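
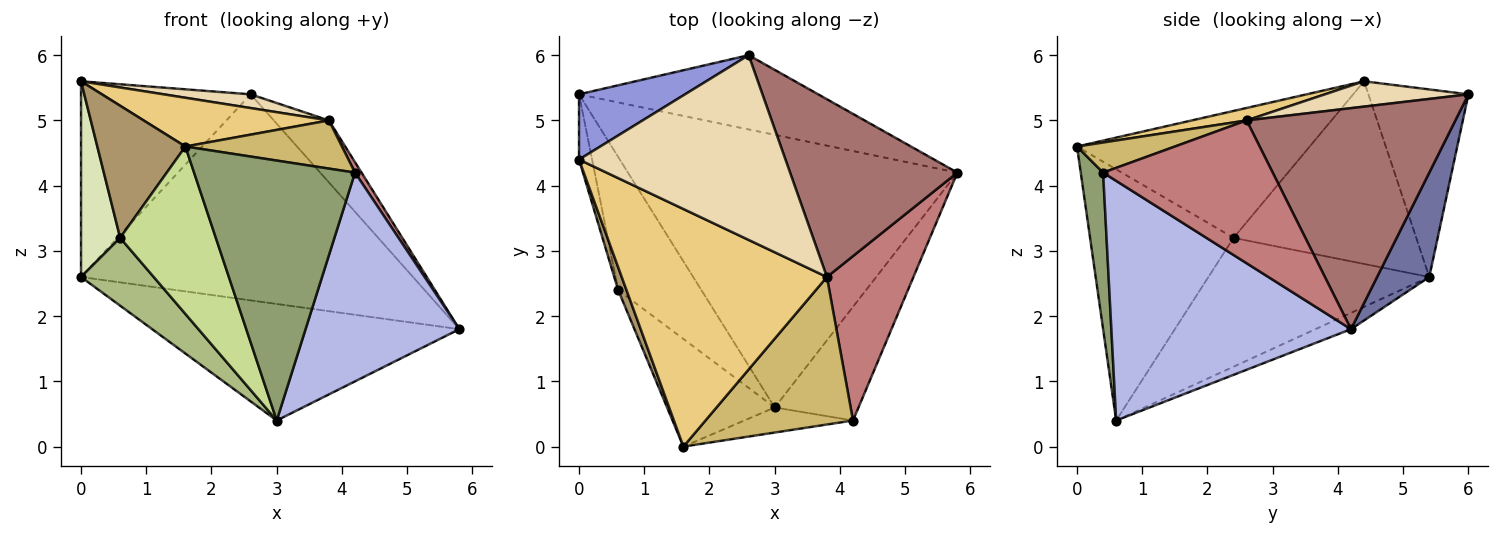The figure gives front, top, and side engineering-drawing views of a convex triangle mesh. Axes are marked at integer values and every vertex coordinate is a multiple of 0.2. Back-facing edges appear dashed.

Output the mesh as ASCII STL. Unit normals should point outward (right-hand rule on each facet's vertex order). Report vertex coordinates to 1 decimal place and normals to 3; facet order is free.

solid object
 facet normal 0.146 0.931 -0.335
  outer loop
   vertex 2.6 6.0 5.4
   vertex 5.8 4.2 1.8
   vertex 0.0 5.4 2.6
  endloop
 endfacet
 facet normal -0.045 0.393 -0.919
  outer loop
   vertex 3.0 0.6 0.4
   vertex 0.0 5.4 2.6
   vertex 5.8 4.2 1.8
  endloop
 endfacet
 facet normal -0.488 0.828 0.276
  outer loop
   vertex 0.0 4.4 5.6
   vertex 2.6 6.0 5.4
   vertex 0.0 5.4 2.6
  endloop
 endfacet
 facet normal 0.807 -0.518 -0.282
  outer loop
   vertex 4.2 0.4 4.2
   vertex 3.0 0.6 0.4
   vertex 5.8 4.2 1.8
  endloop
 endfacet
 facet normal 0.137 -0.986 -0.095
  outer loop
   vertex 4.2 0.4 4.2
   vertex 1.6 0.0 4.6
   vertex 3.0 0.6 0.4
  endloop
 endfacet
 facet normal -0.810 -0.267 -0.523
  outer loop
   vertex 0.6 2.4 3.2
   vertex 0.0 5.4 2.6
   vertex 3.0 0.6 0.4
  endloop
 endfacet
 facet normal -0.784 -0.522 -0.336
  outer loop
   vertex 0.6 2.4 3.2
   vertex 3.0 0.6 0.4
   vertex 1.6 0.0 4.6
  endloop
 endfacet
 facet normal -0.975 -0.209 -0.070
  outer loop
   vertex 0.6 2.4 3.2
   vertex 0.0 4.4 5.6
   vertex 0.0 5.4 2.6
  endloop
 endfacet
 facet normal -0.934 -0.353 0.061
  outer loop
   vertex 0.6 2.4 3.2
   vertex 1.6 0.0 4.6
   vertex 0.0 4.4 5.6
  endloop
 endfacet
 facet normal 0.190 -0.305 0.933
  outer loop
   vertex 3.8 2.6 5.0
   vertex 1.6 0.0 4.6
   vertex 4.2 0.4 4.2
  endloop
 endfacet
 facet normal 0.059 -0.201 0.978
  outer loop
   vertex 3.8 2.6 5.0
   vertex 0.0 4.4 5.6
   vertex 1.6 0.0 4.6
  endloop
 endfacet
 facet normal 0.121 -0.074 0.990
  outer loop
   vertex 3.8 2.6 5.0
   vertex 2.6 6.0 5.4
   vertex 0.0 4.4 5.6
  endloop
 endfacet
 facet normal 0.780 0.206 0.591
  outer loop
   vertex 3.8 2.6 5.0
   vertex 5.8 4.2 1.8
   vertex 2.6 6.0 5.4
  endloop
 endfacet
 facet normal 0.855 -0.033 0.518
  outer loop
   vertex 3.8 2.6 5.0
   vertex 4.2 0.4 4.2
   vertex 5.8 4.2 1.8
  endloop
 endfacet
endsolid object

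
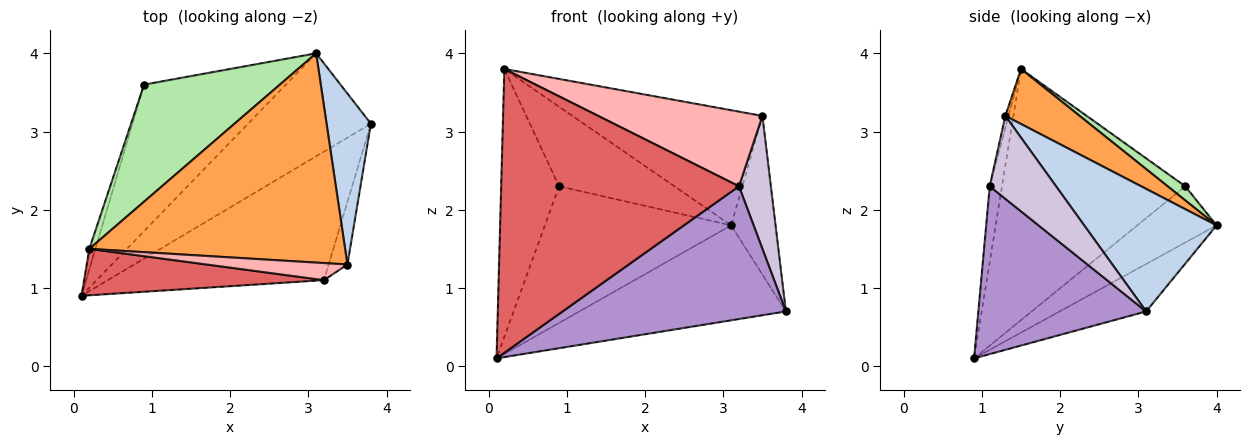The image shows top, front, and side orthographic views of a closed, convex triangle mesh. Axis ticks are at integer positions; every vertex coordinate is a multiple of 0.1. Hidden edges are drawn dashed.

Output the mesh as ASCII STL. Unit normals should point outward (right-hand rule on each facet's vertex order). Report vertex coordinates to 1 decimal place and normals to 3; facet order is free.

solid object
 facet normal -0.273 0.652 -0.707
  outer loop
   vertex 3.1 4.0 1.8
   vertex 3.8 3.1 0.7
   vertex 0.1 0.9 0.1
  endloop
 endfacet
 facet normal 0.897 0.301 0.324
  outer loop
   vertex 3.5 1.3 3.2
   vertex 3.8 3.1 0.7
   vertex 3.1 4.0 1.8
  endloop
 endfacet
 facet normal 0.185 0.474 0.861
  outer loop
   vertex 3.5 1.3 3.2
   vertex 3.1 4.0 1.8
   vertex 0.2 1.5 3.8
  endloop
 endfacet
 facet normal -0.279 0.655 -0.702
  outer loop
   vertex 0.9 3.6 2.3
   vertex 3.1 4.0 1.8
   vertex 0.1 0.9 0.1
  endloop
 endfacet
 facet normal -0.953 0.301 -0.023
  outer loop
   vertex 0.9 3.6 2.3
   vertex 0.1 0.9 0.1
   vertex 0.2 1.5 3.8
  endloop
 endfacet
 facet normal 0.085 0.560 0.824
  outer loop
   vertex 0.9 3.6 2.3
   vertex 0.2 1.5 3.8
   vertex 3.1 4.0 1.8
  endloop
 endfacet
 facet normal -0.051 -0.986 0.161
  outer loop
   vertex 3.2 1.1 2.3
   vertex 0.2 1.5 3.8
   vertex 0.1 0.9 0.1
  endloop
 endfacet
 facet normal -0.019 -0.975 0.223
  outer loop
   vertex 3.2 1.1 2.3
   vertex 3.5 1.3 3.2
   vertex 0.2 1.5 3.8
  endloop
 endfacet
 facet normal 0.475 -0.632 -0.612
  outer loop
   vertex 3.2 1.1 2.3
   vertex 0.1 0.9 0.1
   vertex 3.8 3.1 0.7
  endloop
 endfacet
 facet normal 0.883 -0.425 -0.200
  outer loop
   vertex 3.2 1.1 2.3
   vertex 3.8 3.1 0.7
   vertex 3.5 1.3 3.2
  endloop
 endfacet
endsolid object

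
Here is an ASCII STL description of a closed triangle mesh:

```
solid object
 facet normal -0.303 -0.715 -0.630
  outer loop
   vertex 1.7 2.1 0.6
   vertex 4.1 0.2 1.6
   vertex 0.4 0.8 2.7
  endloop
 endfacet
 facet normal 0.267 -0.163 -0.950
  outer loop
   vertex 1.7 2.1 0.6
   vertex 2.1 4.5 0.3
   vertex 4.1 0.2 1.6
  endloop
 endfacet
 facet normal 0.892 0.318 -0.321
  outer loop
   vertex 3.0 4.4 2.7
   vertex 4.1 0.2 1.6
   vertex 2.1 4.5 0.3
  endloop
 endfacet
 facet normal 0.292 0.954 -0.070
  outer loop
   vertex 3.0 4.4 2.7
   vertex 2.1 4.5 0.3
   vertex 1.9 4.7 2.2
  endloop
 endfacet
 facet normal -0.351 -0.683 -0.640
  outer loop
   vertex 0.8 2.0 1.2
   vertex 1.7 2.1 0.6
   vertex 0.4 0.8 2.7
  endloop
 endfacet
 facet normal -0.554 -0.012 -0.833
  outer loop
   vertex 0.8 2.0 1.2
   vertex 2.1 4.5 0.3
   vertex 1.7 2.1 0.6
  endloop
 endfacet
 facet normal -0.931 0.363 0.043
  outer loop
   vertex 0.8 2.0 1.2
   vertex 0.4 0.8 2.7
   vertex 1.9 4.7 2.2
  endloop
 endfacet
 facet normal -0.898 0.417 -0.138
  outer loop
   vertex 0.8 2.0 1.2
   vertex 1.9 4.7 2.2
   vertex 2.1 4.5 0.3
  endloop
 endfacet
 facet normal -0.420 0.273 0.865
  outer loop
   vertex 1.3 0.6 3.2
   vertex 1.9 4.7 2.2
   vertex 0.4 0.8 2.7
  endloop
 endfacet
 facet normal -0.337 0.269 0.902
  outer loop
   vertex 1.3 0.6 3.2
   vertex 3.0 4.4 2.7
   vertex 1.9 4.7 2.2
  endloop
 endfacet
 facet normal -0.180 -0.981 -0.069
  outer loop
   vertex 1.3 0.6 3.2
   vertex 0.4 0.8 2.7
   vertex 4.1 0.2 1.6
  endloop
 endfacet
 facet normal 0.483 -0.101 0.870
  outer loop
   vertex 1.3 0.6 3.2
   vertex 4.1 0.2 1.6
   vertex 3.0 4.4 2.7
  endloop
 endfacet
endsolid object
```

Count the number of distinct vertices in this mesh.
8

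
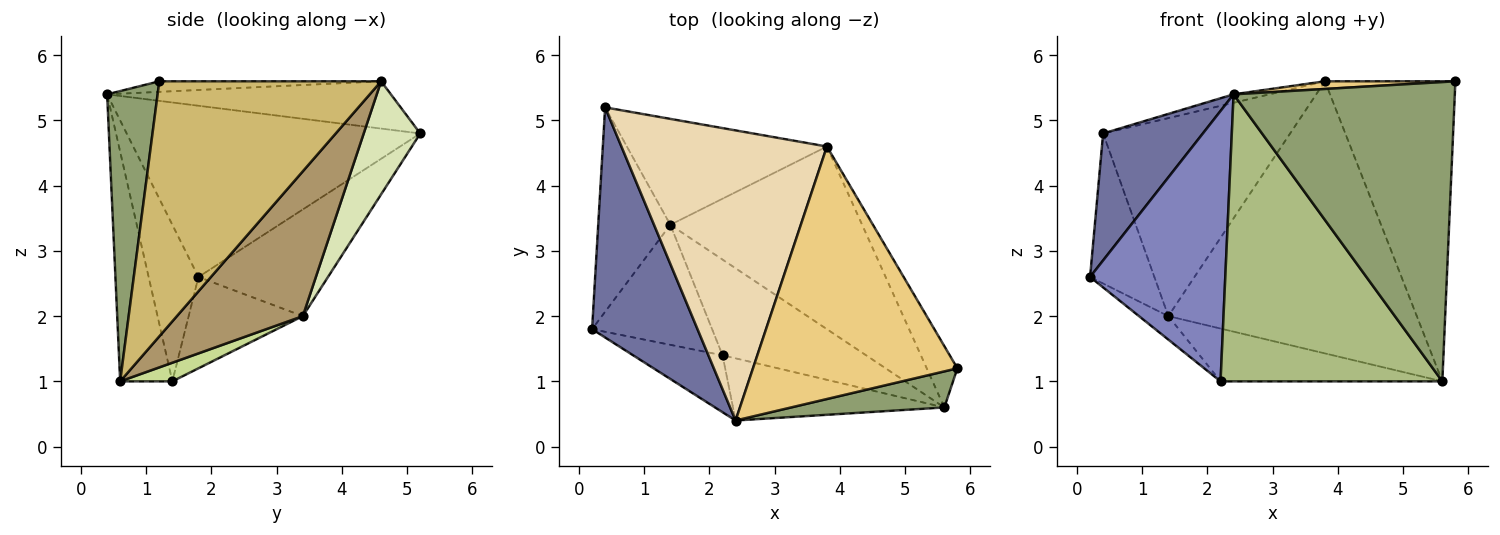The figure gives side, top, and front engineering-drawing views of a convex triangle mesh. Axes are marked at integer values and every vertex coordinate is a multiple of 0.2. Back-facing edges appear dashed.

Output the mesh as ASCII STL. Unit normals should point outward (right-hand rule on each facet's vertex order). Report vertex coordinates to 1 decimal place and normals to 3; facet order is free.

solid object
 facet normal -0.818 -0.278 0.504
  outer loop
   vertex 2.4 0.4 5.4
   vertex 0.4 5.2 4.8
   vertex 0.2 1.8 2.6
  endloop
 endfacet
 facet normal -0.339 -0.921 -0.194
  outer loop
   vertex 2.4 0.4 5.4
   vertex 0.2 1.8 2.6
   vertex 2.2 1.4 1.0
  endloop
 endfacet
 facet normal -0.766 0.380 -0.518
  outer loop
   vertex 1.4 3.4 2.0
   vertex 0.2 1.8 2.6
   vertex 0.4 5.2 4.8
  endloop
 endfacet
 facet normal -0.598 0.154 -0.786
  outer loop
   vertex 1.4 3.4 2.0
   vertex 2.2 1.4 1.0
   vertex 0.2 1.8 2.6
  endloop
 endfacet
 facet normal 0.221 -0.968 0.117
  outer loop
   vertex 5.6 0.6 1.0
   vertex 5.8 1.2 5.6
   vertex 2.4 0.4 5.4
  endloop
 endfacet
 facet normal -0.224 -0.952 -0.206
  outer loop
   vertex 5.6 0.6 1.0
   vertex 2.4 0.4 5.4
   vertex 2.2 1.4 1.0
  endloop
 endfacet
 facet normal 0.113 0.480 -0.870
  outer loop
   vertex 5.6 0.6 1.0
   vertex 2.2 1.4 1.0
   vertex 1.4 3.4 2.0
  endloop
 endfacet
 facet normal 0.258 0.852 -0.456
  outer loop
   vertex 3.8 4.6 5.6
   vertex 1.4 3.4 2.0
   vertex 0.4 5.2 4.8
  endloop
 endfacet
 facet normal 0.388 0.765 -0.514
  outer loop
   vertex 3.8 4.6 5.6
   vertex 5.6 0.6 1.0
   vertex 1.4 3.4 2.0
  endloop
 endfacet
 facet normal 0.857 0.504 -0.103
  outer loop
   vertex 3.8 4.6 5.6
   vertex 5.8 1.2 5.6
   vertex 5.6 0.6 1.0
  endloop
 endfacet
 facet normal -0.052 -0.030 0.998
  outer loop
   vertex 3.8 4.6 5.6
   vertex 2.4 0.4 5.4
   vertex 5.8 1.2 5.6
  endloop
 endfacet
 facet normal -0.224 0.028 0.974
  outer loop
   vertex 3.8 4.6 5.6
   vertex 0.4 5.2 4.8
   vertex 2.4 0.4 5.4
  endloop
 endfacet
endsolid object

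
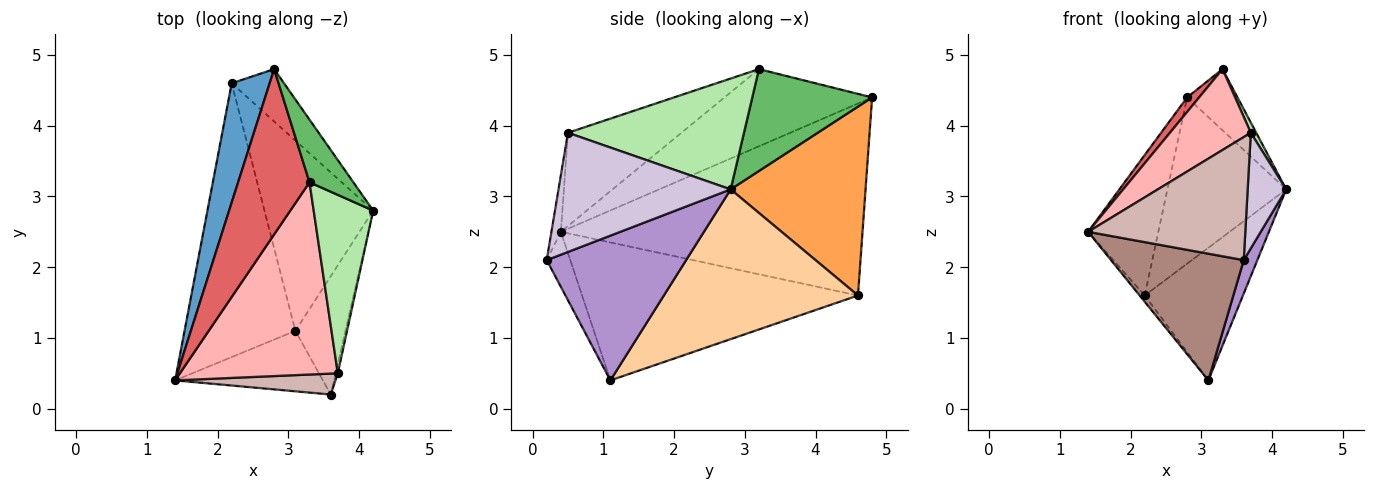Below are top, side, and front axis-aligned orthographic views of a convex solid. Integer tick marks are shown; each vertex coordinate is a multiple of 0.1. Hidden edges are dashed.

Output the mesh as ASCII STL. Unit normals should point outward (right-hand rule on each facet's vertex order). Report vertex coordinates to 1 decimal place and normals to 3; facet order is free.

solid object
 facet normal -0.956 0.223 0.189
  outer loop
   vertex 2.2 4.6 1.6
   vertex 1.4 0.4 2.5
   vertex 2.8 4.8 4.4
  endloop
 endfacet
 facet normal -0.779 0.014 -0.626
  outer loop
   vertex 2.2 4.6 1.6
   vertex 3.1 1.1 0.4
   vertex 1.4 0.4 2.5
  endloop
 endfacet
 facet normal 0.735 0.647 -0.204
  outer loop
   vertex 2.2 4.6 1.6
   vertex 2.8 4.8 4.4
   vertex 4.2 2.8 3.1
  endloop
 endfacet
 facet normal 0.749 0.379 -0.544
  outer loop
   vertex 2.2 4.6 1.6
   vertex 4.2 2.8 3.1
   vertex 3.1 1.1 0.4
  endloop
 endfacet
 facet normal 0.857 0.360 0.369
  outer loop
   vertex 3.3 3.2 4.8
   vertex 4.2 2.8 3.1
   vertex 2.8 4.8 4.4
  endloop
 endfacet
 facet normal 0.881 -0.027 0.473
  outer loop
   vertex 3.3 3.2 4.8
   vertex 3.7 0.5 3.9
   vertex 4.2 2.8 3.1
  endloop
 endfacet
 facet normal -0.733 -0.060 0.678
  outer loop
   vertex 3.3 3.2 4.8
   vertex 2.8 4.8 4.4
   vertex 1.4 0.4 2.5
  endloop
 endfacet
 facet normal -0.478 -0.341 0.810
  outer loop
   vertex 3.3 3.2 4.8
   vertex 1.4 0.4 2.5
   vertex 3.7 0.5 3.9
  endloop
 endfacet
 facet normal 0.941 -0.092 -0.325
  outer loop
   vertex 3.6 0.2 2.1
   vertex 3.1 1.1 0.4
   vertex 4.2 2.8 3.1
  endloop
 endfacet
 facet normal 0.976 -0.218 -0.018
  outer loop
   vertex 3.6 0.2 2.1
   vertex 4.2 2.8 3.1
   vertex 3.7 0.5 3.9
  endloop
 endfacet
 facet normal -0.158 -0.891 -0.425
  outer loop
   vertex 3.6 0.2 2.1
   vertex 1.4 0.4 2.5
   vertex 3.1 1.1 0.4
  endloop
 endfacet
 facet normal -0.059 -0.984 0.167
  outer loop
   vertex 3.6 0.2 2.1
   vertex 3.7 0.5 3.9
   vertex 1.4 0.4 2.5
  endloop
 endfacet
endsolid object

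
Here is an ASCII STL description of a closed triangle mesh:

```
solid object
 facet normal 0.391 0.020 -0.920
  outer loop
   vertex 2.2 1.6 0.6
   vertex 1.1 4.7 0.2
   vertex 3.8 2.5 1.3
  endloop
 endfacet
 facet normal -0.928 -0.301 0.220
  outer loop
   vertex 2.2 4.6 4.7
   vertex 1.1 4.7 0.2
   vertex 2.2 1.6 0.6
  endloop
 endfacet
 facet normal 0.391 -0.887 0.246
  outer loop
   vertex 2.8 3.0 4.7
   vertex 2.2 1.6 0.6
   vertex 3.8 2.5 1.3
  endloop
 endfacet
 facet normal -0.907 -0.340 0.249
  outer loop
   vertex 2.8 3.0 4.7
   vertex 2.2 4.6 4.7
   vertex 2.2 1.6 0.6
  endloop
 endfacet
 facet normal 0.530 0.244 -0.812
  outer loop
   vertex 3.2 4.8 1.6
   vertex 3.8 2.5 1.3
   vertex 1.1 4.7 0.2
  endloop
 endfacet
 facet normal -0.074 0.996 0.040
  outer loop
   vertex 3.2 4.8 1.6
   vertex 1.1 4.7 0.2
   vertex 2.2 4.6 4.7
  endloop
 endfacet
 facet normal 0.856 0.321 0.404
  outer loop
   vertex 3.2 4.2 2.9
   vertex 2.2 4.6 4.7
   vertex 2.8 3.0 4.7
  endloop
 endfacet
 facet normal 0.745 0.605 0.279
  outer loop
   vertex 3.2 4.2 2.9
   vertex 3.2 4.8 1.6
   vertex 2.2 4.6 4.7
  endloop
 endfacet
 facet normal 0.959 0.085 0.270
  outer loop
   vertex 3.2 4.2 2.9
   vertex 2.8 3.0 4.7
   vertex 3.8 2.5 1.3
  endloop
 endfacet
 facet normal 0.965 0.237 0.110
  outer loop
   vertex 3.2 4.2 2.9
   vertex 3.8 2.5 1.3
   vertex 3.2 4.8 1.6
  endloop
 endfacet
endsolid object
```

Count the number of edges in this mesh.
15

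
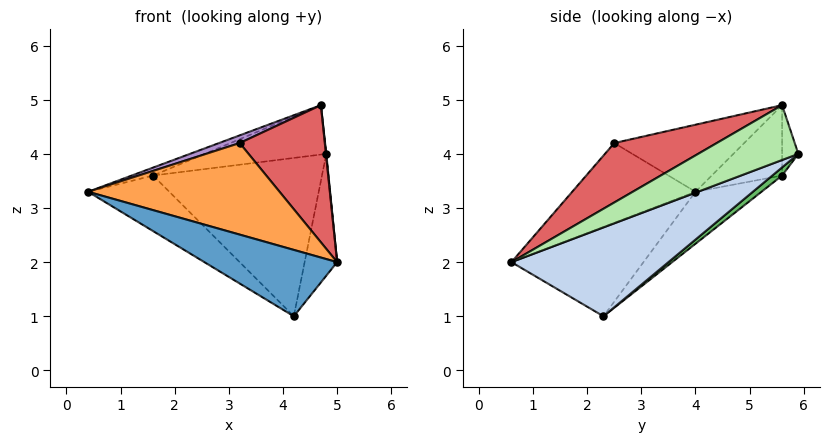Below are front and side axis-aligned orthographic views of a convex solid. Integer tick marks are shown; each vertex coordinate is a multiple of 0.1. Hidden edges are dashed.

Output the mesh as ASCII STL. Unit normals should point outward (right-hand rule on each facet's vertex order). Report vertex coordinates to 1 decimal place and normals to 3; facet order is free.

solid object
 facet normal -0.594 -0.597 -0.540
  outer loop
   vertex 4.2 2.3 1.0
   vertex 5.0 0.6 2.0
   vertex 0.4 4.0 3.3
  endloop
 endfacet
 facet normal 0.897 0.186 -0.402
  outer loop
   vertex 4.2 2.3 1.0
   vertex 4.8 5.9 4.0
   vertex 5.0 0.6 2.0
  endloop
 endfacet
 facet normal -0.521 -0.809 0.272
  outer loop
   vertex 3.2 2.5 4.2
   vertex 0.4 4.0 3.3
   vertex 5.0 0.6 2.0
  endloop
 endfacet
 facet normal -0.332 0.408 -0.850
  outer loop
   vertex 1.6 5.6 3.6
   vertex 4.2 2.3 1.0
   vertex 0.4 4.0 3.3
  endloop
 endfacet
 facet normal 0.037 0.636 -0.771
  outer loop
   vertex 1.6 5.6 3.6
   vertex 4.8 5.9 4.0
   vertex 4.2 2.3 1.0
  endloop
 endfacet
 facet normal 0.994 -0.004 0.109
  outer loop
   vertex 4.7 5.6 4.9
   vertex 5.0 0.6 2.0
   vertex 4.8 5.9 4.0
  endloop
 endfacet
 facet normal 0.497 -0.413 0.763
  outer loop
   vertex 4.7 5.6 4.9
   vertex 3.2 2.5 4.2
   vertex 5.0 0.6 2.0
  endloop
 endfacet
 facet normal -0.126 0.945 0.301
  outer loop
   vertex 4.7 5.6 4.9
   vertex 4.8 5.9 4.0
   vertex 1.6 5.6 3.6
  endloop
 endfacet
 facet normal -0.331 -0.053 0.942
  outer loop
   vertex 4.7 5.6 4.9
   vertex 0.4 4.0 3.3
   vertex 3.2 2.5 4.2
  endloop
 endfacet
 facet normal -0.384 0.116 0.916
  outer loop
   vertex 4.7 5.6 4.9
   vertex 1.6 5.6 3.6
   vertex 0.4 4.0 3.3
  endloop
 endfacet
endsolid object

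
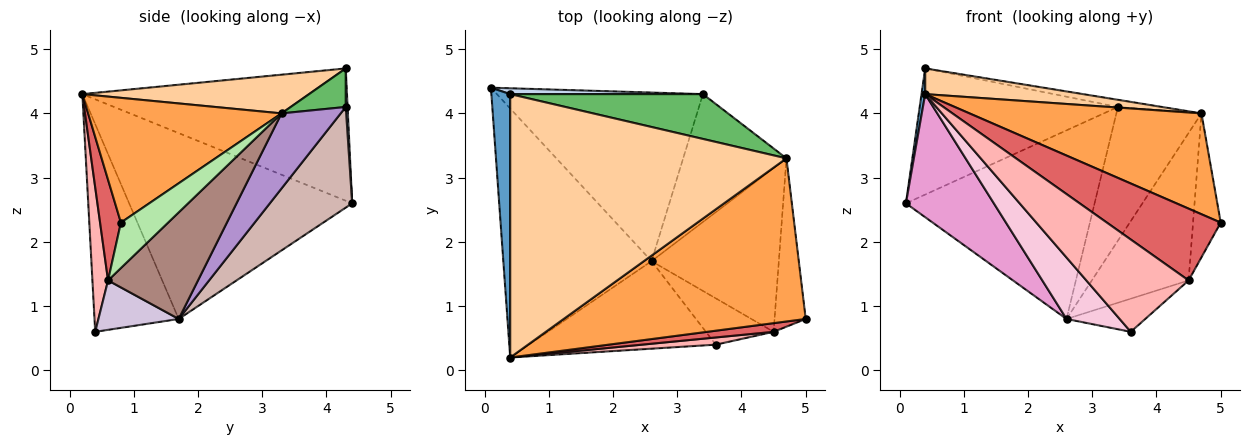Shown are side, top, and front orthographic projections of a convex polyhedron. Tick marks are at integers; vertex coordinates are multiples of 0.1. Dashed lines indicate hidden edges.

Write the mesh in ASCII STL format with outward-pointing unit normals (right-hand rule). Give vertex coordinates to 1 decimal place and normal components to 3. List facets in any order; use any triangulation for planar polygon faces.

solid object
 facet normal -0.990 -0.014 0.141
  outer loop
   vertex 0.4 4.3 4.7
   vertex 0.1 4.4 2.6
   vertex 0.4 0.2 4.3
  endloop
 endfacet
 facet normal 0.009 0.999 0.046
  outer loop
   vertex 0.4 4.3 4.7
   vertex 3.4 4.3 4.1
   vertex 0.1 4.4 2.6
  endloop
 endfacet
 facet normal 0.402 -0.482 0.779
  outer loop
   vertex 4.7 3.3 4.0
   vertex 0.4 0.2 4.3
   vertex 5.0 0.8 2.3
  endloop
 endfacet
 facet normal 0.138 -0.096 0.986
  outer loop
   vertex 4.7 3.3 4.0
   vertex 0.4 4.3 4.7
   vertex 0.4 0.2 4.3
  endloop
 endfacet
 facet normal 0.194 0.155 0.969
  outer loop
   vertex 4.7 3.3 4.0
   vertex 3.4 4.3 4.1
   vertex 0.4 4.3 4.7
  endloop
 endfacet
 facet normal 0.742 0.435 -0.509
  outer loop
   vertex 4.5 0.6 1.4
   vertex 4.7 3.3 4.0
   vertex 5.0 0.8 2.3
  endloop
 endfacet
 facet normal 0.179 -0.977 0.118
  outer loop
   vertex 4.5 0.6 1.4
   vertex 5.0 0.8 2.3
   vertex 0.4 0.2 4.3
  endloop
 endfacet
 facet normal 0.151 -0.986 0.077
  outer loop
   vertex 4.5 0.6 1.4
   vertex 0.4 0.2 4.3
   vertex 3.6 0.4 0.6
  endloop
 endfacet
 facet normal 0.449 0.646 -0.618
  outer loop
   vertex 2.6 1.7 0.8
   vertex 3.4 4.3 4.1
   vertex 4.7 3.3 4.0
  endloop
 endfacet
 facet normal 0.510 0.500 -0.699
  outer loop
   vertex 2.6 1.7 0.8
   vertex 4.5 0.6 1.4
   vertex 3.6 0.4 0.6
  endloop
 endfacet
 facet normal 0.528 0.568 -0.631
  outer loop
   vertex 2.6 1.7 0.8
   vertex 4.7 3.3 4.0
   vertex 4.5 0.6 1.4
  endloop
 endfacet
 facet normal 0.310 0.709 -0.634
  outer loop
   vertex 2.6 1.7 0.8
   vertex 0.1 4.4 2.6
   vertex 3.4 4.3 4.1
  endloop
 endfacet
 facet normal -0.747 -0.295 -0.596
  outer loop
   vertex 2.6 1.7 0.8
   vertex 0.4 0.2 4.3
   vertex 0.1 4.4 2.6
  endloop
 endfacet
 facet normal -0.673 -0.425 -0.605
  outer loop
   vertex 2.6 1.7 0.8
   vertex 3.6 0.4 0.6
   vertex 0.4 0.2 4.3
  endloop
 endfacet
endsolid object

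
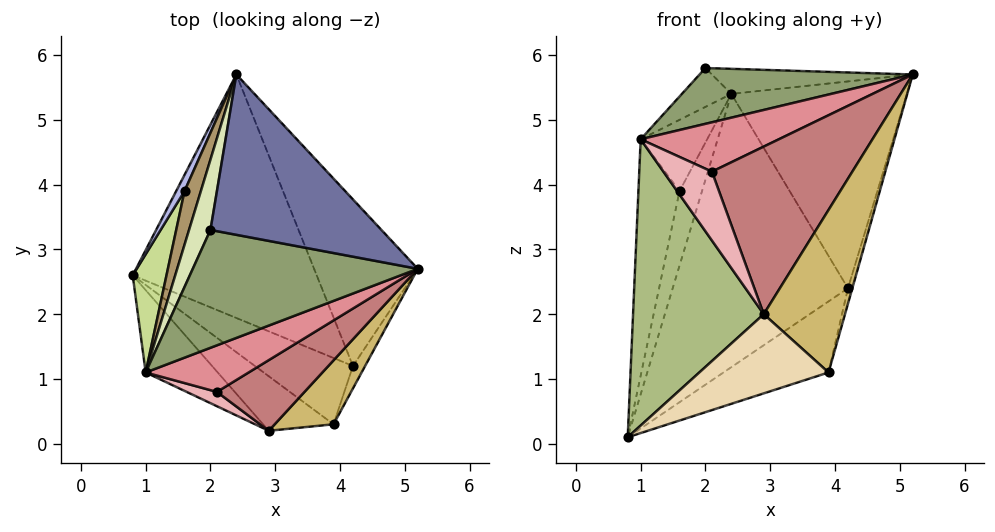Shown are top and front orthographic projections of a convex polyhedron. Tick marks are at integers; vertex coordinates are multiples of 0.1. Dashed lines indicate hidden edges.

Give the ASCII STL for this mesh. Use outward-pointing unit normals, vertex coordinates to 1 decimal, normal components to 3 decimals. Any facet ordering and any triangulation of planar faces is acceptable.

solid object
 facet normal 0.060 0.154 0.986
  outer loop
   vertex 2.0 3.3 5.8
   vertex 5.2 2.7 5.7
   vertex 2.4 5.7 5.4
  endloop
 endfacet
 facet normal 0.604 0.595 -0.530
  outer loop
   vertex 4.2 1.2 2.4
   vertex 0.8 2.6 0.1
   vertex 2.4 5.7 5.4
  endloop
 endfacet
 facet normal 0.670 0.578 -0.466
  outer loop
   vertex 4.2 1.2 2.4
   vertex 2.4 5.7 5.4
   vertex 5.2 2.7 5.7
  endloop
 endfacet
 facet normal -0.933 0.351 0.076
  outer loop
   vertex 1.6 3.9 3.9
   vertex 2.4 5.7 5.4
   vertex 0.8 2.6 0.1
  endloop
 endfacet
 facet normal -0.052 -0.428 0.902
  outer loop
   vertex 1.0 1.1 4.7
   vertex 5.2 2.7 5.7
   vertex 2.0 3.3 5.8
  endloop
 endfacet
 facet normal -0.647 -0.733 -0.211
  outer loop
   vertex 1.0 1.1 4.7
   vertex 0.8 2.6 0.1
   vertex 2.9 0.2 2.0
  endloop
 endfacet
 facet normal -0.963 0.241 0.120
  outer loop
   vertex 1.0 1.1 4.7
   vertex 1.6 3.9 3.9
   vertex 0.8 2.6 0.1
  endloop
 endfacet
 facet normal -0.897 0.214 0.387
  outer loop
   vertex 1.0 1.1 4.7
   vertex 2.0 3.3 5.8
   vertex 2.4 5.7 5.4
  endloop
 endfacet
 facet normal -0.946 0.258 0.195
  outer loop
   vertex 1.0 1.1 4.7
   vertex 2.4 5.7 5.4
   vertex 1.6 3.9 3.9
  endloop
 endfacet
 facet normal 0.389 -0.857 0.337
  outer loop
   vertex 3.9 0.3 1.1
   vertex 5.2 2.7 5.7
   vertex 2.9 0.2 2.0
  endloop
 endfacet
 facet normal 0.881 0.268 -0.389
  outer loop
   vertex 3.9 0.3 1.1
   vertex 4.2 1.2 2.4
   vertex 5.2 2.7 5.7
  endloop
 endfacet
 facet normal -0.394 -0.757 -0.521
  outer loop
   vertex 3.9 0.3 1.1
   vertex 2.9 0.2 2.0
   vertex 0.8 2.6 0.1
  endloop
 endfacet
 facet normal 0.606 0.581 -0.542
  outer loop
   vertex 3.9 0.3 1.1
   vertex 0.8 2.6 0.1
   vertex 4.2 1.2 2.4
  endloop
 endfacet
 facet normal 0.353 -0.862 0.363
  outer loop
   vertex 2.1 0.8 4.2
   vertex 2.9 0.2 2.0
   vertex 5.2 2.7 5.7
  endloop
 endfacet
 facet normal 0.113 -0.723 0.682
  outer loop
   vertex 2.1 0.8 4.2
   vertex 5.2 2.7 5.7
   vertex 1.0 1.1 4.7
  endloop
 endfacet
 facet normal -0.172 -0.964 0.201
  outer loop
   vertex 2.1 0.8 4.2
   vertex 1.0 1.1 4.7
   vertex 2.9 0.2 2.0
  endloop
 endfacet
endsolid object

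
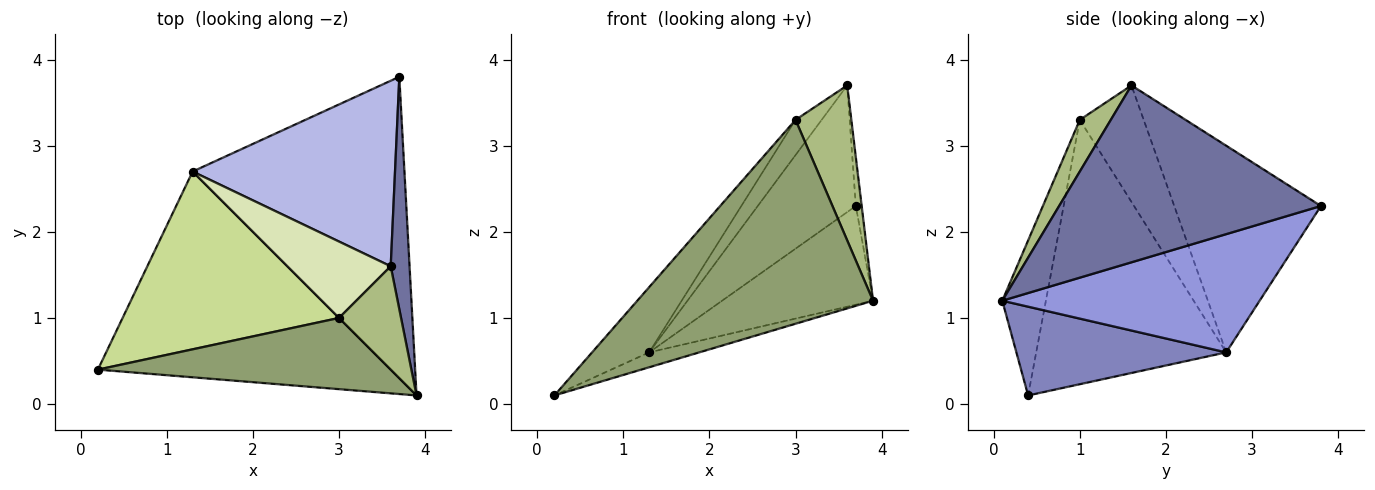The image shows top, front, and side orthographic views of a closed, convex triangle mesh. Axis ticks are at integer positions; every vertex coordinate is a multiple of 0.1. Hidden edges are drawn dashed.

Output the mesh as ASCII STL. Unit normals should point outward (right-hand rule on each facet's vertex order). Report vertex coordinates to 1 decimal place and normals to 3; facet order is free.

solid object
 facet normal 0.994 0.022 0.106
  outer loop
   vertex 3.6 1.6 3.7
   vertex 3.9 0.1 1.2
   vertex 3.7 3.8 2.3
  endloop
 endfacet
 facet normal 0.289 0.069 -0.955
  outer loop
   vertex 1.3 2.7 0.6
   vertex 3.9 0.1 1.2
   vertex 0.2 0.4 0.1
  endloop
 endfacet
 facet normal 0.469 0.275 -0.840
  outer loop
   vertex 1.3 2.7 0.6
   vertex 3.7 3.8 2.3
   vertex 3.9 0.1 1.2
  endloop
 endfacet
 facet normal -0.645 0.431 0.631
  outer loop
   vertex 1.3 2.7 0.6
   vertex 3.6 1.6 3.7
   vertex 3.7 3.8 2.3
  endloop
 endfacet
 facet normal -0.172 -0.930 0.325
  outer loop
   vertex 3.0 1.0 3.3
   vertex 0.2 0.4 0.1
   vertex 3.9 0.1 1.2
  endloop
 endfacet
 facet normal 0.420 -0.755 0.504
  outer loop
   vertex 3.0 1.0 3.3
   vertex 3.9 0.1 1.2
   vertex 3.6 1.6 3.7
  endloop
 endfacet
 facet normal -0.754 0.226 0.617
  outer loop
   vertex 3.0 1.0 3.3
   vertex 1.3 2.7 0.6
   vertex 0.2 0.4 0.1
  endloop
 endfacet
 facet normal -0.715 0.292 0.635
  outer loop
   vertex 3.0 1.0 3.3
   vertex 3.6 1.6 3.7
   vertex 1.3 2.7 0.6
  endloop
 endfacet
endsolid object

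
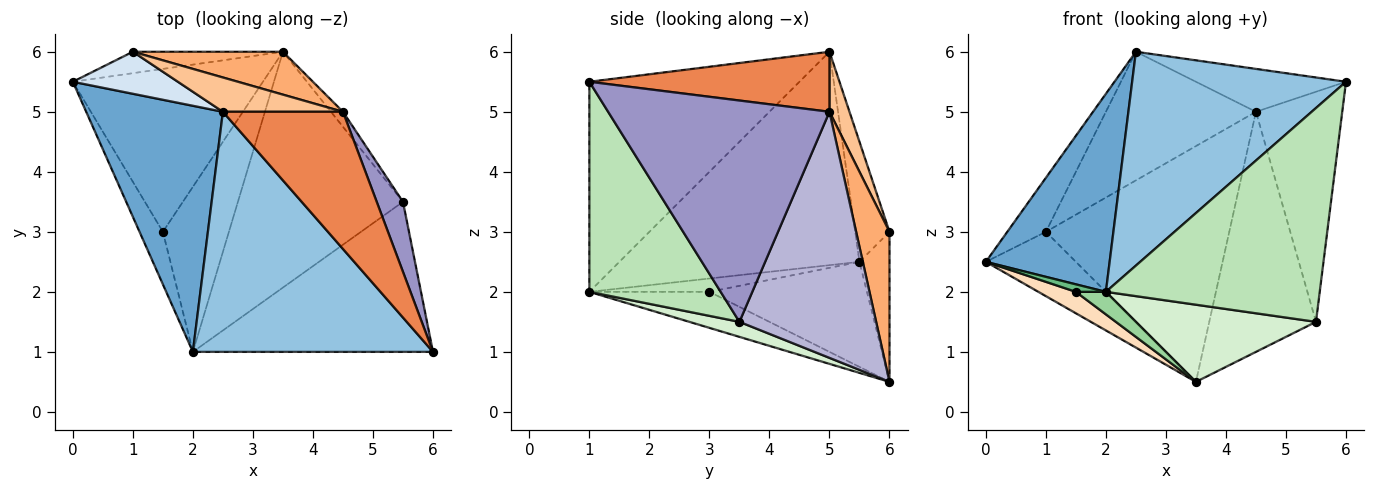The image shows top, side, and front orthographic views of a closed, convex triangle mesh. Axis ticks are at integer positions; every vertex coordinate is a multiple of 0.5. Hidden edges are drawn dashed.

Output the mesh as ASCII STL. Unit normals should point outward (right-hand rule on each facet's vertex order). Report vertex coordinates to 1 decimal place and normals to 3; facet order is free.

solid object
 facet normal -0.772 -0.398 0.495
  outer loop
   vertex 2.0 1.0 2.0
   vertex 2.5 5.0 6.0
   vertex 0.0 5.5 2.5
  endloop
 endfacet
 facet normal -0.547 -0.557 0.625
  outer loop
   vertex 2.0 1.0 2.0
   vertex 6.0 1.0 5.5
   vertex 2.5 5.0 6.0
  endloop
 endfacet
 facet normal -0.302 0.905 -0.302
  outer loop
   vertex 1.0 6.0 3.0
   vertex 3.5 6.0 0.5
   vertex 0.0 5.5 2.5
  endloop
 endfacet
 facet normal -0.574 0.646 0.503
  outer loop
   vertex 1.0 6.0 3.0
   vertex 0.0 5.5 2.5
   vertex 2.5 5.0 6.0
  endloop
 endfacet
 facet normal 0.431 0.269 0.861
  outer loop
   vertex 4.5 5.0 5.0
   vertex 2.5 5.0 6.0
   vertex 6.0 1.0 5.5
  endloop
 endfacet
 facet normal 0.176 0.968 0.176
  outer loop
   vertex 4.5 5.0 5.0
   vertex 3.5 6.0 0.5
   vertex 1.0 6.0 3.0
  endloop
 endfacet
 facet normal 0.128 0.958 0.256
  outer loop
   vertex 4.5 5.0 5.0
   vertex 1.0 6.0 3.0
   vertex 2.5 5.0 6.0
  endloop
 endfacet
 facet normal -0.481 -0.114 -0.869
  outer loop
   vertex 1.5 3.0 2.0
   vertex 0.0 5.5 2.5
   vertex 3.5 6.0 0.5
  endloop
 endfacet
 facet normal -0.492 -0.123 -0.862
  outer loop
   vertex 1.5 3.0 2.0
   vertex 2.0 1.0 2.0
   vertex 0.0 5.5 2.5
  endloop
 endfacet
 facet normal -0.475 -0.119 -0.872
  outer loop
   vertex 1.5 3.0 2.0
   vertex 3.5 6.0 0.5
   vertex 2.0 1.0 2.0
  endloop
 endfacet
 facet normal 0.449 -0.731 -0.513
  outer loop
   vertex 5.5 3.5 1.5
   vertex 6.0 1.0 5.5
   vertex 2.0 1.0 2.0
  endloop
 endfacet
 facet normal 0.086 -0.310 -0.947
  outer loop
   vertex 5.5 3.5 1.5
   vertex 2.0 1.0 2.0
   vertex 3.5 6.0 0.5
  endloop
 endfacet
 facet normal 0.926 0.361 0.110
  outer loop
   vertex 5.5 3.5 1.5
   vertex 4.5 5.0 5.0
   vertex 6.0 1.0 5.5
  endloop
 endfacet
 facet normal 0.788 0.615 -0.038
  outer loop
   vertex 5.5 3.5 1.5
   vertex 3.5 6.0 0.5
   vertex 4.5 5.0 5.0
  endloop
 endfacet
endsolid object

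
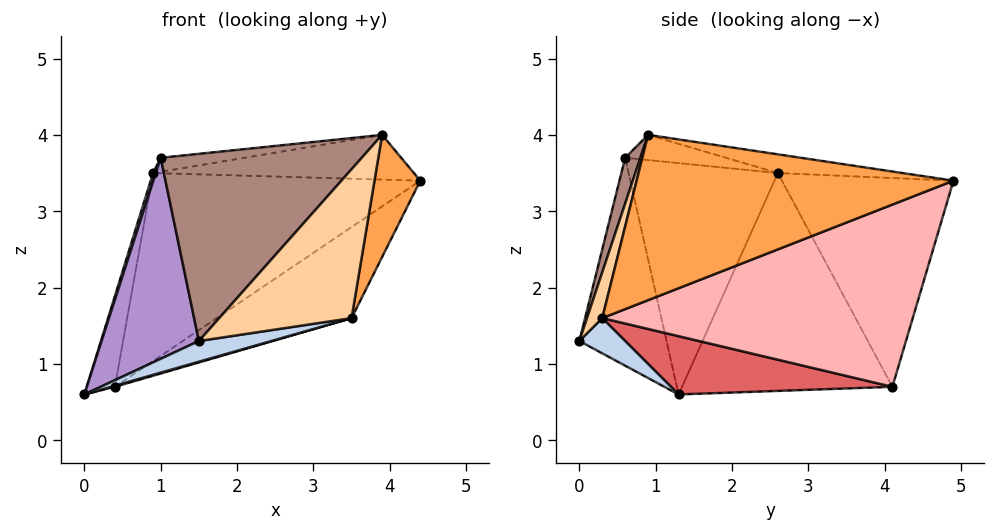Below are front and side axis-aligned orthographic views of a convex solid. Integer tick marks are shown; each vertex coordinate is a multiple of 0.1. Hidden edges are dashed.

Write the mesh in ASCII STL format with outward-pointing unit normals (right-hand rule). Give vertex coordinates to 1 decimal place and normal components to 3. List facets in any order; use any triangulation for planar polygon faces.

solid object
 facet normal -0.075 0.157 0.985
  outer loop
   vertex 0.9 2.6 3.5
   vertex 3.9 0.9 4.0
   vertex 4.4 4.9 3.4
  endloop
 endfacet
 facet normal 0.185 -0.292 -0.938
  outer loop
   vertex 3.5 0.3 1.6
   vertex 1.5 0.0 1.3
   vertex 0.0 1.3 0.6
  endloop
 endfacet
 facet normal 0.982 -0.142 -0.128
  outer loop
   vertex 3.5 0.3 1.6
   vertex 4.4 4.9 3.4
   vertex 3.9 0.9 4.0
  endloop
 endfacet
 facet normal 0.112 -0.968 0.223
  outer loop
   vertex 3.5 0.3 1.6
   vertex 3.9 0.9 4.0
   vertex 1.5 0.0 1.3
  endloop
 endfacet
 facet normal -0.962 0.129 0.241
  outer loop
   vertex 0.4 4.1 0.7
   vertex 0.0 1.3 0.6
   vertex 0.9 2.6 3.5
  endloop
 endfacet
 facet normal -0.472 0.739 0.480
  outer loop
   vertex 0.4 4.1 0.7
   vertex 0.9 2.6 3.5
   vertex 4.4 4.9 3.4
  endloop
 endfacet
 facet normal 0.273 -0.005 -0.962
  outer loop
   vertex 0.4 4.1 0.7
   vertex 3.5 0.3 1.6
   vertex 0.0 1.3 0.6
  endloop
 endfacet
 facet normal 0.514 0.223 -0.828
  outer loop
   vertex 0.4 4.1 0.7
   vertex 4.4 4.9 3.4
   vertex 3.5 0.3 1.6
  endloop
 endfacet
 facet normal -0.667 -0.744 0.047
  outer loop
   vertex 1.0 0.6 3.7
   vertex 0.0 1.3 0.6
   vertex 1.5 0.0 1.3
  endloop
 endfacet
 facet normal -0.953 -0.017 0.303
  outer loop
   vertex 1.0 0.6 3.7
   vertex 0.9 2.6 3.5
   vertex 0.0 1.3 0.6
  endloop
 endfacet
 facet normal 0.073 -0.964 0.256
  outer loop
   vertex 1.0 0.6 3.7
   vertex 1.5 0.0 1.3
   vertex 3.9 0.9 4.0
  endloop
 endfacet
 facet normal -0.112 0.093 0.989
  outer loop
   vertex 1.0 0.6 3.7
   vertex 3.9 0.9 4.0
   vertex 0.9 2.6 3.5
  endloop
 endfacet
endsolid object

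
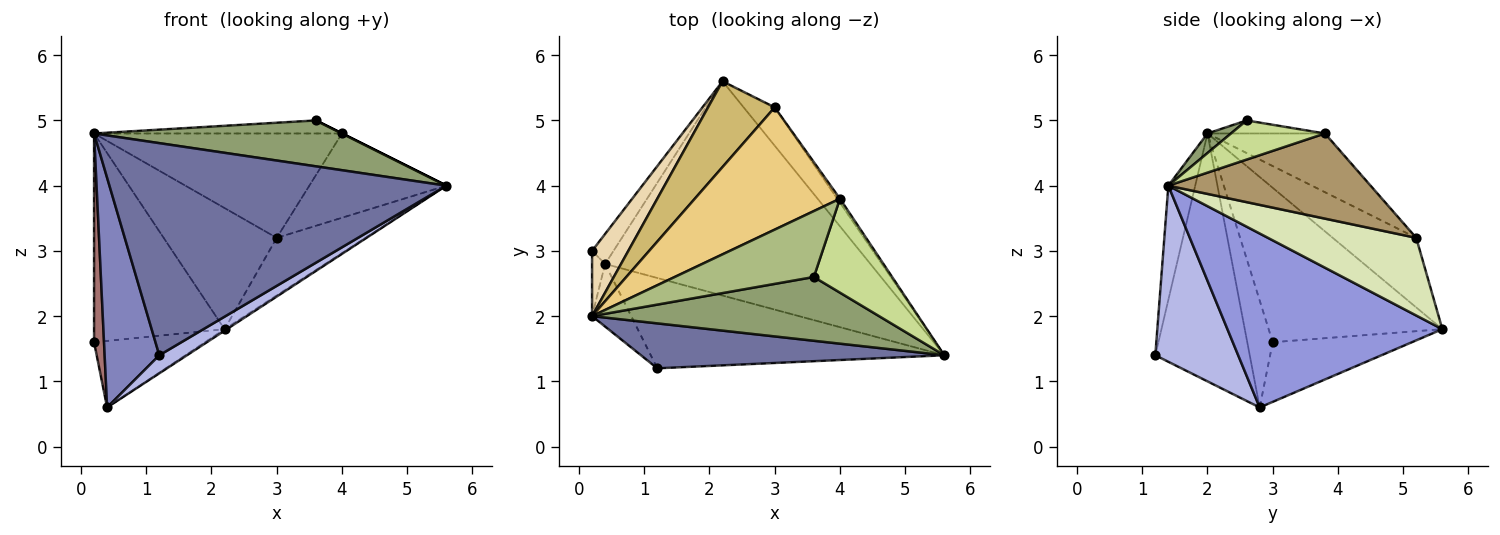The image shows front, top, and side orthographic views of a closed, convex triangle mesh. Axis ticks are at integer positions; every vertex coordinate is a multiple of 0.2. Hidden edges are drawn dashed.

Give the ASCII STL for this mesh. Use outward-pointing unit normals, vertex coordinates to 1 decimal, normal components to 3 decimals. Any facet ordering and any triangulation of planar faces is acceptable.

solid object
 facet normal -0.078 -0.975 0.207
  outer loop
   vertex 1.2 1.2 1.4
   vertex 5.6 1.4 4.0
   vertex 0.2 2.0 4.8
  endloop
 endfacet
 facet normal -0.857 -0.496 -0.135
  outer loop
   vertex 0.4 2.8 0.6
   vertex 1.2 1.2 1.4
   vertex 0.2 2.0 4.8
  endloop
 endfacet
 facet normal 0.548 0.006 -0.836
  outer loop
   vertex 0.4 2.8 0.6
   vertex 2.2 5.6 1.8
   vertex 5.6 1.4 4.0
  endloop
 endfacet
 facet normal 0.507 -0.169 -0.845
  outer loop
   vertex 0.4 2.8 0.6
   vertex 5.6 1.4 4.0
   vertex 1.2 1.2 1.4
  endloop
 endfacet
 facet normal 0.055 -0.583 0.810
  outer loop
   vertex 3.6 2.6 5.0
   vertex 0.2 2.0 4.8
   vertex 5.6 1.4 4.0
  endloop
 endfacet
 facet normal -0.092 0.193 0.977
  outer loop
   vertex 3.6 2.6 5.0
   vertex 4.0 3.8 4.8
   vertex 0.2 2.0 4.8
  endloop
 endfacet
 facet normal 0.447 0.000 0.894
  outer loop
   vertex 3.6 2.6 5.0
   vertex 5.6 1.4 4.0
   vertex 4.0 3.8 4.8
  endloop
 endfacet
 facet normal 0.811 0.487 -0.324
  outer loop
   vertex 3.0 5.2 3.2
   vertex 5.6 1.4 4.0
   vertex 2.2 5.6 1.8
  endloop
 endfacet
 facet normal 0.828 0.561 -0.027
  outer loop
   vertex 3.0 5.2 3.2
   vertex 4.0 3.8 4.8
   vertex 5.6 1.4 4.0
  endloop
 endfacet
 facet normal -0.516 0.699 0.495
  outer loop
   vertex 3.0 5.2 3.2
   vertex 2.2 5.6 1.8
   vertex 0.2 2.0 4.8
  endloop
 endfacet
 facet normal -0.294 0.621 0.727
  outer loop
   vertex 3.0 5.2 3.2
   vertex 0.2 2.0 4.8
   vertex 4.0 3.8 4.8
  endloop
 endfacet
 facet normal -0.786 0.590 0.184
  outer loop
   vertex 0.2 3.0 1.6
   vertex 0.2 2.0 4.8
   vertex 2.2 5.6 1.8
  endloop
 endfacet
 facet normal -0.926 -0.361 -0.113
  outer loop
   vertex 0.2 3.0 1.6
   vertex 0.4 2.8 0.6
   vertex 0.2 2.0 4.8
  endloop
 endfacet
 facet normal -0.753 0.600 -0.271
  outer loop
   vertex 0.2 3.0 1.6
   vertex 2.2 5.6 1.8
   vertex 0.4 2.8 0.6
  endloop
 endfacet
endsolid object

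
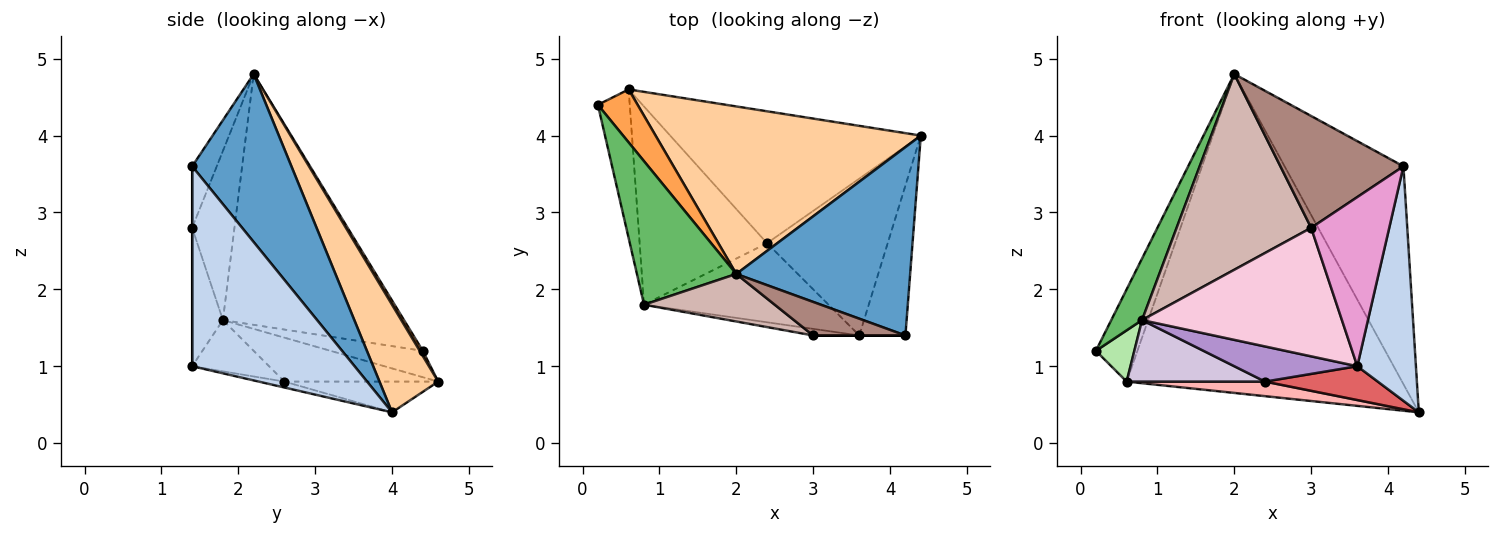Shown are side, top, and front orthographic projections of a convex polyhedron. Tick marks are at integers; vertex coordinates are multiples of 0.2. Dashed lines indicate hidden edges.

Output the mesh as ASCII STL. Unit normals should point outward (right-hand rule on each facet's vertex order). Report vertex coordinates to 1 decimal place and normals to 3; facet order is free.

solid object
 facet normal 0.534 0.639 0.553
  outer loop
   vertex 2.0 2.2 4.8
   vertex 4.2 1.4 3.6
   vertex 4.4 4.0 0.4
  endloop
 endfacet
 facet normal 0.919 -0.332 -0.212
  outer loop
   vertex 3.6 1.4 1.0
   vertex 4.4 4.0 0.4
   vertex 4.2 1.4 3.6
  endloop
 endfacet
 facet normal 0.064 0.865 0.497
  outer loop
   vertex 0.6 4.6 0.8
   vertex 0.2 4.4 1.2
   vertex 2.0 2.2 4.8
  endloop
 endfacet
 facet normal 0.185 0.870 0.457
  outer loop
   vertex 0.6 4.6 0.8
   vertex 2.0 2.2 4.8
   vertex 4.4 4.0 0.4
  endloop
 endfacet
 facet normal -0.918 -0.156 0.364
  outer loop
   vertex 0.8 1.8 1.6
   vertex 2.0 2.2 4.8
   vertex 0.2 4.4 1.2
  endloop
 endfacet
 facet normal -0.616 -0.257 -0.745
  outer loop
   vertex 0.8 1.8 1.6
   vertex 0.2 4.4 1.2
   vertex 0.6 4.6 0.8
  endloop
 endfacet
 facet normal -0.048 -0.211 -0.976
  outer loop
   vertex 2.4 2.6 0.8
   vertex 4.4 4.0 0.4
   vertex 3.6 1.4 1.0
  endloop
 endfacet
 facet normal -0.121 -0.109 -0.987
  outer loop
   vertex 2.4 2.6 0.8
   vertex 0.6 4.6 0.8
   vertex 4.4 4.0 0.4
  endloop
 endfacet
 facet normal -0.246 -0.394 -0.886
  outer loop
   vertex 2.4 2.6 0.8
   vertex 3.6 1.4 1.0
   vertex 0.8 1.8 1.6
  endloop
 endfacet
 facet normal -0.313 -0.282 -0.907
  outer loop
   vertex 2.4 2.6 0.8
   vertex 0.8 1.8 1.6
   vertex 0.6 4.6 0.8
  endloop
 endfacet
 facet normal -0.188 -0.941 0.282
  outer loop
   vertex 3.0 1.4 2.8
   vertex 4.2 1.4 3.6
   vertex 2.0 2.2 4.8
  endloop
 endfacet
 facet normal -0.292 -0.929 0.226
  outer loop
   vertex 3.0 1.4 2.8
   vertex 2.0 2.2 4.8
   vertex 0.8 1.8 1.6
  endloop
 endfacet
 facet normal 0.000 -1.000 0.000
  outer loop
   vertex 3.0 1.4 2.8
   vertex 3.6 1.4 1.0
   vertex 4.2 1.4 3.6
  endloop
 endfacet
 facet normal -0.152 -0.987 -0.051
  outer loop
   vertex 3.0 1.4 2.8
   vertex 0.8 1.8 1.6
   vertex 3.6 1.4 1.0
  endloop
 endfacet
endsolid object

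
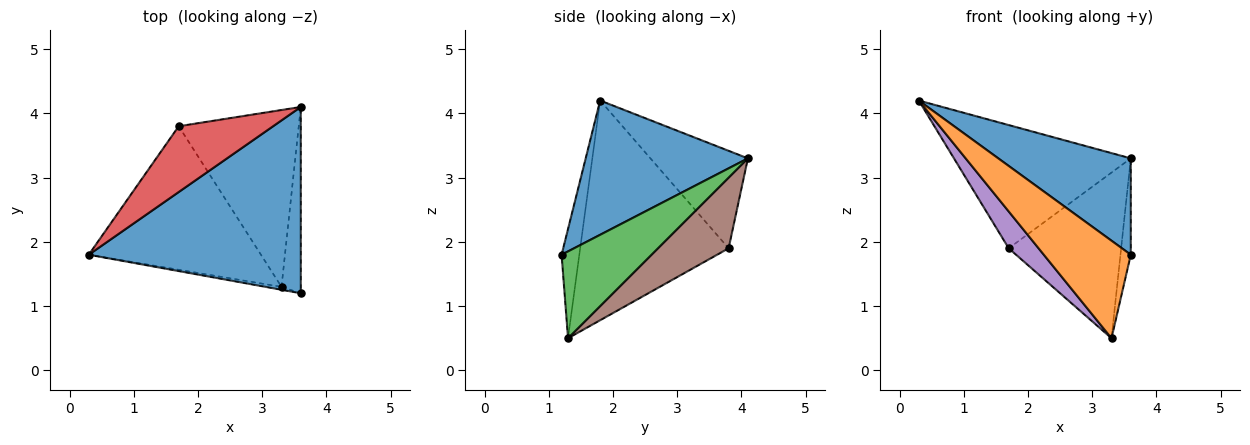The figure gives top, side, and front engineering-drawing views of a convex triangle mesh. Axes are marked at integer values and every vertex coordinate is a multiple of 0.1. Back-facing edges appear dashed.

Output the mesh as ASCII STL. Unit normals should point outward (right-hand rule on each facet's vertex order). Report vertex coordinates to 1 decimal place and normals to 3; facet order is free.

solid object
 facet normal 0.490 -0.400 0.774
  outer loop
   vertex 3.6 4.1 3.3
   vertex 0.3 1.8 4.2
   vertex 3.6 1.2 1.8
  endloop
 endfacet
 facet normal -0.199 -0.979 -0.029
  outer loop
   vertex 3.3 1.3 0.5
   vertex 3.6 1.2 1.8
   vertex 0.3 1.8 4.2
  endloop
 endfacet
 facet normal 0.970 0.111 -0.215
  outer loop
   vertex 3.3 1.3 0.5
   vertex 3.6 4.1 3.3
   vertex 3.6 1.2 1.8
  endloop
 endfacet
 facet normal -0.437 0.793 0.424
  outer loop
   vertex 1.7 3.8 1.9
   vertex 0.3 1.8 4.2
   vertex 3.6 4.1 3.3
  endloop
 endfacet
 facet normal -0.777 -0.156 -0.609
  outer loop
   vertex 1.7 3.8 1.9
   vertex 3.3 1.3 0.5
   vertex 0.3 1.8 4.2
  endloop
 endfacet
 facet normal 0.395 0.628 -0.670
  outer loop
   vertex 1.7 3.8 1.9
   vertex 3.6 4.1 3.3
   vertex 3.3 1.3 0.5
  endloop
 endfacet
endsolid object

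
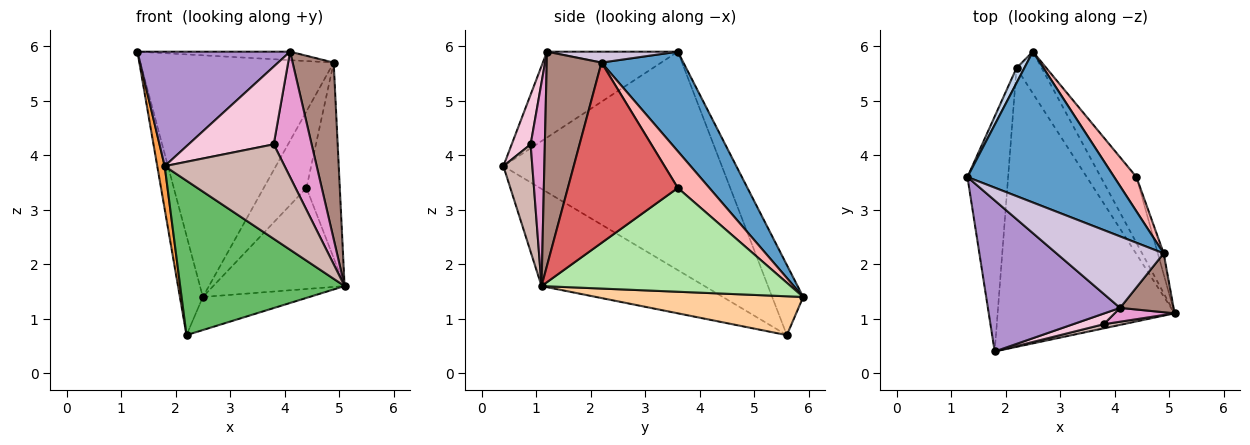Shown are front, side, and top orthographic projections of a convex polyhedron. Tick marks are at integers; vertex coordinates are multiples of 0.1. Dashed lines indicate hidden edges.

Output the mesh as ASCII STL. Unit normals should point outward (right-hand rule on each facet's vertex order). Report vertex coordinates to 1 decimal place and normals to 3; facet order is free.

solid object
 facet normal 0.338 0.798 0.498
  outer loop
   vertex 4.9 2.2 5.7
   vertex 2.5 5.9 1.4
   vertex 1.3 3.6 5.9
  endloop
 endfacet
 facet normal -0.801 0.592 0.089
  outer loop
   vertex 2.2 5.6 0.7
   vertex 1.3 3.6 5.9
   vertex 2.5 5.9 1.4
  endloop
 endfacet
 facet normal -0.983 -0.033 -0.183
  outer loop
   vertex 2.2 5.6 0.7
   vertex 1.8 0.4 3.8
   vertex 1.3 3.6 5.9
  endloop
 endfacet
 facet normal 0.770 0.396 -0.500
  outer loop
   vertex 2.2 5.6 0.7
   vertex 2.5 5.9 1.4
   vertex 5.1 1.1 1.6
  endloop
 endfacet
 facet normal -0.433 -0.437 -0.789
  outer loop
   vertex 2.2 5.6 0.7
   vertex 5.1 1.1 1.6
   vertex 1.8 0.4 3.8
  endloop
 endfacet
 facet normal 0.846 0.446 -0.291
  outer loop
   vertex 4.4 3.6 3.4
   vertex 5.1 1.1 1.6
   vertex 2.5 5.9 1.4
  endloop
 endfacet
 facet normal 0.956 0.290 -0.031
  outer loop
   vertex 4.4 3.6 3.4
   vertex 4.9 2.2 5.7
   vertex 5.1 1.1 1.6
  endloop
 endfacet
 facet normal 0.559 0.757 0.339
  outer loop
   vertex 4.4 3.6 3.4
   vertex 2.5 5.9 1.4
   vertex 4.9 2.2 5.7
  endloop
 endfacet
 facet normal -0.460 -0.536 0.708
  outer loop
   vertex 4.1 1.2 5.9
   vertex 1.3 3.6 5.9
   vertex 1.8 0.4 3.8
  endloop
 endfacet
 facet normal 0.100 0.117 0.988
  outer loop
   vertex 4.1 1.2 5.9
   vertex 4.9 2.2 5.7
   vertex 1.3 3.6 5.9
  endloop
 endfacet
 facet normal 0.784 -0.588 0.196
  outer loop
   vertex 4.1 1.2 5.9
   vertex 5.1 1.1 1.6
   vertex 4.9 2.2 5.7
  endloop
 endfacet
 facet normal 0.234 -0.971 0.042
  outer loop
   vertex 3.8 0.9 4.2
   vertex 1.8 0.4 3.8
   vertex 5.1 1.1 1.6
  endloop
 endfacet
 facet normal 0.349 -0.931 0.103
  outer loop
   vertex 3.8 0.9 4.2
   vertex 5.1 1.1 1.6
   vertex 4.1 1.2 5.9
  endloop
 endfacet
 facet normal 0.215 -0.967 0.133
  outer loop
   vertex 3.8 0.9 4.2
   vertex 4.1 1.2 5.9
   vertex 1.8 0.4 3.8
  endloop
 endfacet
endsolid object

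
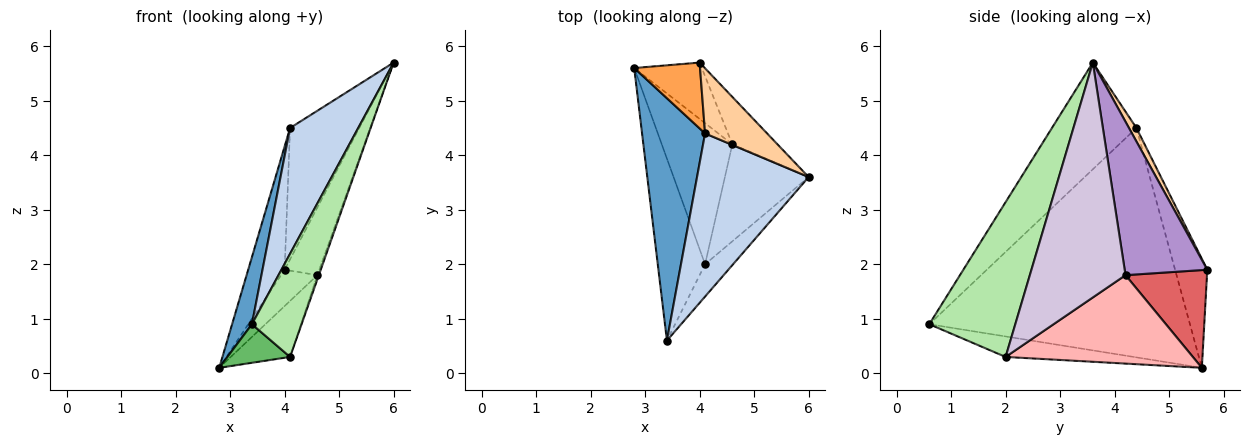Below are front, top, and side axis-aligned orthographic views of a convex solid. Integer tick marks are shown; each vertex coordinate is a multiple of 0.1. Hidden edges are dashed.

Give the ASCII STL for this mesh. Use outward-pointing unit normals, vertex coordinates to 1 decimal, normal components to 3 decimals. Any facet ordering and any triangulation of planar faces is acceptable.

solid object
 facet normal -0.962 -0.073 0.264
  outer loop
   vertex 4.1 4.4 4.5
   vertex 2.8 5.6 0.1
   vertex 3.4 0.6 0.9
  endloop
 endfacet
 facet normal -0.604 -0.487 0.631
  outer loop
   vertex 4.1 4.4 4.5
   vertex 3.4 0.6 0.9
   vertex 6.0 3.6 5.7
  endloop
 endfacet
 facet normal -0.615 0.696 0.371
  outer loop
   vertex 4.1 4.4 4.5
   vertex 4.0 5.7 1.9
   vertex 2.8 5.6 0.1
  endloop
 endfacet
 facet normal 0.096 0.892 0.442
  outer loop
   vertex 4.1 4.4 4.5
   vertex 6.0 3.6 5.7
   vertex 4.0 5.7 1.9
  endloop
 endfacet
 facet normal -0.390 -0.191 -0.901
  outer loop
   vertex 4.1 2.0 0.3
   vertex 3.4 0.6 0.9
   vertex 2.8 5.6 0.1
  endloop
 endfacet
 facet normal 0.856 -0.494 -0.155
  outer loop
   vertex 4.1 2.0 0.3
   vertex 6.0 3.6 5.7
   vertex 3.4 0.6 0.9
  endloop
 endfacet
 facet normal 0.772 0.344 -0.534
  outer loop
   vertex 4.6 4.2 1.8
   vertex 2.8 5.6 0.1
   vertex 4.0 5.7 1.9
  endloop
 endfacet
 facet normal 0.759 0.240 -0.605
  outer loop
   vertex 4.6 4.2 1.8
   vertex 4.1 2.0 0.3
   vertex 2.8 5.6 0.1
  endloop
 endfacet
 facet normal 0.890 0.373 -0.262
  outer loop
   vertex 4.6 4.2 1.8
   vertex 4.0 5.7 1.9
   vertex 6.0 3.6 5.7
  endloop
 endfacet
 facet normal 0.942 0.015 -0.336
  outer loop
   vertex 4.6 4.2 1.8
   vertex 6.0 3.6 5.7
   vertex 4.1 2.0 0.3
  endloop
 endfacet
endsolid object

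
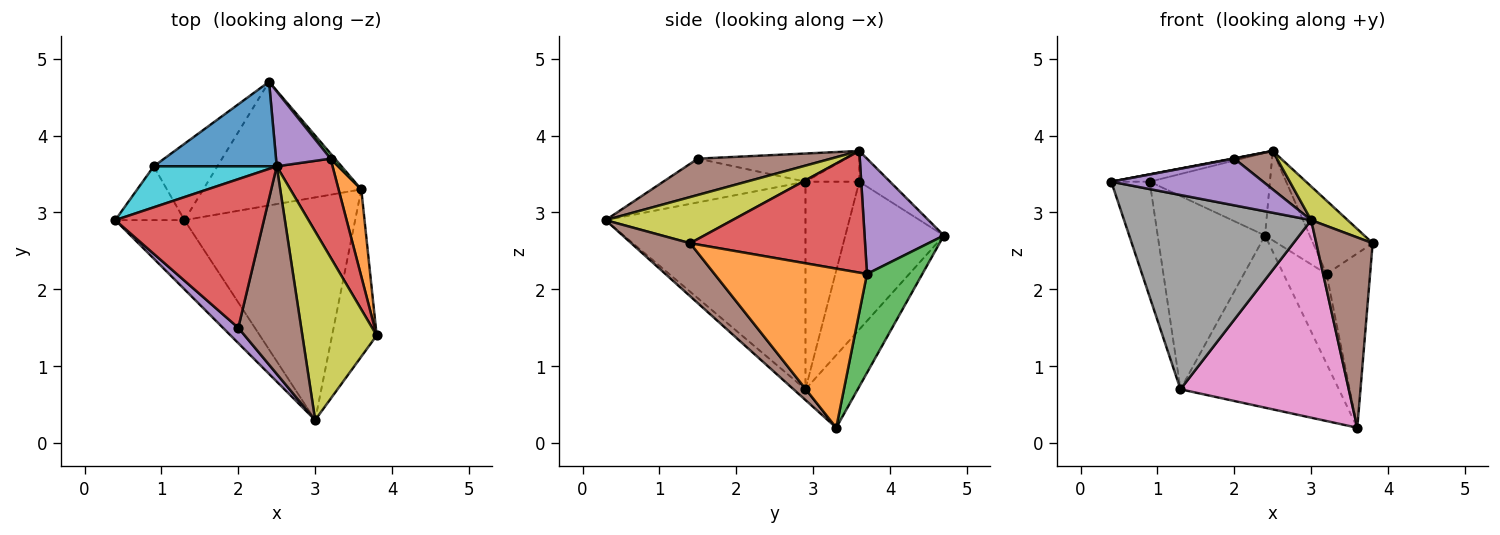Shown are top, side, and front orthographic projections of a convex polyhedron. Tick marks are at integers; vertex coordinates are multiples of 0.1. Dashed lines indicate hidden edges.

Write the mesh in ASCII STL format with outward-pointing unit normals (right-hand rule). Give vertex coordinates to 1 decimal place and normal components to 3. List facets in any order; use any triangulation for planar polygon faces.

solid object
 facet normal -0.259 0.784 -0.564
  outer loop
   vertex 1.3 2.9 0.7
   vertex 2.4 4.7 2.7
   vertex 3.6 3.3 0.2
  endloop
 endfacet
 facet normal 0.953 0.272 0.136
  outer loop
   vertex 3.2 3.7 2.2
   vertex 3.8 1.4 2.6
   vertex 3.6 3.3 0.2
  endloop
 endfacet
 facet normal 0.789 0.614 0.035
  outer loop
   vertex 3.2 3.7 2.2
   vertex 3.6 3.3 0.2
   vertex 2.4 4.7 2.7
  endloop
 endfacet
 facet normal 0.868 0.296 0.398
  outer loop
   vertex 3.2 3.7 2.2
   vertex 2.5 3.6 3.8
   vertex 3.8 1.4 2.6
  endloop
 endfacet
 facet normal 0.806 0.454 0.381
  outer loop
   vertex 3.2 3.7 2.2
   vertex 2.4 4.7 2.7
   vertex 2.5 3.6 3.8
  endloop
 endfacet
 facet normal 0.618 -0.591 -0.519
  outer loop
   vertex 3.0 0.3 2.9
   vertex 3.6 3.3 0.2
   vertex 3.8 1.4 2.6
  endloop
 endfacet
 facet normal -0.047 -0.663 -0.747
  outer loop
   vertex 3.0 0.3 2.9
   vertex 1.3 2.9 0.7
   vertex 3.6 3.3 0.2
  endloop
 endfacet
 facet normal -0.709 -0.664 -0.236
  outer loop
   vertex 3.0 0.3 2.9
   vertex 0.4 2.9 3.4
   vertex 1.3 2.9 0.7
  endloop
 endfacet
 facet normal 0.521 -0.150 0.840
  outer loop
   vertex 3.0 0.3 2.9
   vertex 3.8 1.4 2.6
   vertex 2.5 3.6 3.8
  endloop
 endfacet
 facet normal -0.239 0.171 0.956
  outer loop
   vertex 0.9 3.6 3.4
   vertex 0.4 2.9 3.4
   vertex 2.5 3.6 3.8
  endloop
 endfacet
 facet normal -0.176 0.688 0.704
  outer loop
   vertex 0.9 3.6 3.4
   vertex 2.5 3.6 3.8
   vertex 2.4 4.7 2.7
  endloop
 endfacet
 facet normal -0.785 0.561 -0.262
  outer loop
   vertex 0.9 3.6 3.4
   vertex 1.3 2.9 0.7
   vertex 0.4 2.9 3.4
  endloop
 endfacet
 facet normal -0.649 0.707 -0.280
  outer loop
   vertex 0.9 3.6 3.4
   vertex 2.4 4.7 2.7
   vertex 1.3 2.9 0.7
  endloop
 endfacet
 facet normal -0.186 -0.002 0.982
  outer loop
   vertex 2.0 1.5 3.7
   vertex 2.5 3.6 3.8
   vertex 0.4 2.9 3.4
  endloop
 endfacet
 facet normal -0.665 -0.710 0.234
  outer loop
   vertex 2.0 1.5 3.7
   vertex 0.4 2.9 3.4
   vertex 3.0 0.3 2.9
  endloop
 endfacet
 facet normal 0.494 -0.158 0.855
  outer loop
   vertex 2.0 1.5 3.7
   vertex 3.0 0.3 2.9
   vertex 2.5 3.6 3.8
  endloop
 endfacet
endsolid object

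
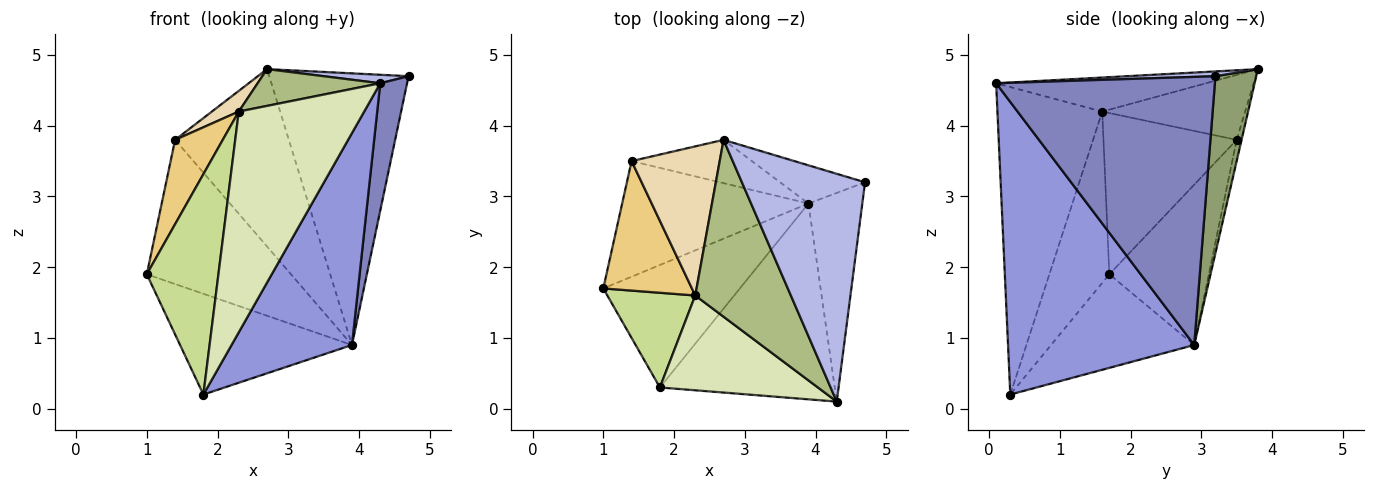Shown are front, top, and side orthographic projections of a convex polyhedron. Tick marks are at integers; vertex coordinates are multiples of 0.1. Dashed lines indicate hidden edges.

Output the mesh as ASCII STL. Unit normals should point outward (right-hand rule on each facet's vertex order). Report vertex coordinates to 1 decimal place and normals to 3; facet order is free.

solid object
 facet normal -0.468 0.562 -0.683
  outer loop
   vertex 3.9 2.9 0.9
   vertex 1.8 0.3 0.2
   vertex 1.0 1.7 1.9
  endloop
 endfacet
 facet normal 0.973 -0.119 -0.196
  outer loop
   vertex 3.9 2.9 0.9
   vertex 4.7 3.2 4.7
   vertex 4.3 0.1 4.6
  endloop
 endfacet
 facet normal 0.750 -0.485 -0.448
  outer loop
   vertex 3.9 2.9 0.9
   vertex 4.3 0.1 4.6
   vertex 1.8 0.3 0.2
  endloop
 endfacet
 facet normal 0.039 -0.037 0.999
  outer loop
   vertex 2.7 3.8 4.8
   vertex 4.3 0.1 4.6
   vertex 4.7 3.2 4.7
  endloop
 endfacet
 facet normal 0.279 0.951 -0.134
  outer loop
   vertex 2.7 3.8 4.8
   vertex 4.7 3.2 4.7
   vertex 3.9 2.9 0.9
  endloop
 endfacet
 facet normal -0.329 -0.192 0.925
  outer loop
   vertex 2.3 1.6 4.2
   vertex 4.3 0.1 4.6
   vertex 2.7 3.8 4.8
  endloop
 endfacet
 facet normal -0.610 -0.728 0.313
  outer loop
   vertex 2.3 1.6 4.2
   vertex 1.0 1.7 1.9
   vertex 1.8 0.3 0.2
  endloop
 endfacet
 facet normal -0.609 -0.729 0.313
  outer loop
   vertex 2.3 1.6 4.2
   vertex 1.8 0.3 0.2
   vertex 4.3 0.1 4.6
  endloop
 endfacet
 facet normal -0.474 0.687 -0.551
  outer loop
   vertex 1.4 3.5 3.8
   vertex 3.9 2.9 0.9
   vertex 1.0 1.7 1.9
  endloop
 endfacet
 facet normal -0.042 0.971 -0.237
  outer loop
   vertex 1.4 3.5 3.8
   vertex 2.7 3.8 4.8
   vertex 3.9 2.9 0.9
  endloop
 endfacet
 facet normal -0.836 -0.299 0.460
  outer loop
   vertex 1.4 3.5 3.8
   vertex 1.0 1.7 1.9
   vertex 2.3 1.6 4.2
  endloop
 endfacet
 facet normal -0.590 -0.111 0.800
  outer loop
   vertex 1.4 3.5 3.8
   vertex 2.3 1.6 4.2
   vertex 2.7 3.8 4.8
  endloop
 endfacet
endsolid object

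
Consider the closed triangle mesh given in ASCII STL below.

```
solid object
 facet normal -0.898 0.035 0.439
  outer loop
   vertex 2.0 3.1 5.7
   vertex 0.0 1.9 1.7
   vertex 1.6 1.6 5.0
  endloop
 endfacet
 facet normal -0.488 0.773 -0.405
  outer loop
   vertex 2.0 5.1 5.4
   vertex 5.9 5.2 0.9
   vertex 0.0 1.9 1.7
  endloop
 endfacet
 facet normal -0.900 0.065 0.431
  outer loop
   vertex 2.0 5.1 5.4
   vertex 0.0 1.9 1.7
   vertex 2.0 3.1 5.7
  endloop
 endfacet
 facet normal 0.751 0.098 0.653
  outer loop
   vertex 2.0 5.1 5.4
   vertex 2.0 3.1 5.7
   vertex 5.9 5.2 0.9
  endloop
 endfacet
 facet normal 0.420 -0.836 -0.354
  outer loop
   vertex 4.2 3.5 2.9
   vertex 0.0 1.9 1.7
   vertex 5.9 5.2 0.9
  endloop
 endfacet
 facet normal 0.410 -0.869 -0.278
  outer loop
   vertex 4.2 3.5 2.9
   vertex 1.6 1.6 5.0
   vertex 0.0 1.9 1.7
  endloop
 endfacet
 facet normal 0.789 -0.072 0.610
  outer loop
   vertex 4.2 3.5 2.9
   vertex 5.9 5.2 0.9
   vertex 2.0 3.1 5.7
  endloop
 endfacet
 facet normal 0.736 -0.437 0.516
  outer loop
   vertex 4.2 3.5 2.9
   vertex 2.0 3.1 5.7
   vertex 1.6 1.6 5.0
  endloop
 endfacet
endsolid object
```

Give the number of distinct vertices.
6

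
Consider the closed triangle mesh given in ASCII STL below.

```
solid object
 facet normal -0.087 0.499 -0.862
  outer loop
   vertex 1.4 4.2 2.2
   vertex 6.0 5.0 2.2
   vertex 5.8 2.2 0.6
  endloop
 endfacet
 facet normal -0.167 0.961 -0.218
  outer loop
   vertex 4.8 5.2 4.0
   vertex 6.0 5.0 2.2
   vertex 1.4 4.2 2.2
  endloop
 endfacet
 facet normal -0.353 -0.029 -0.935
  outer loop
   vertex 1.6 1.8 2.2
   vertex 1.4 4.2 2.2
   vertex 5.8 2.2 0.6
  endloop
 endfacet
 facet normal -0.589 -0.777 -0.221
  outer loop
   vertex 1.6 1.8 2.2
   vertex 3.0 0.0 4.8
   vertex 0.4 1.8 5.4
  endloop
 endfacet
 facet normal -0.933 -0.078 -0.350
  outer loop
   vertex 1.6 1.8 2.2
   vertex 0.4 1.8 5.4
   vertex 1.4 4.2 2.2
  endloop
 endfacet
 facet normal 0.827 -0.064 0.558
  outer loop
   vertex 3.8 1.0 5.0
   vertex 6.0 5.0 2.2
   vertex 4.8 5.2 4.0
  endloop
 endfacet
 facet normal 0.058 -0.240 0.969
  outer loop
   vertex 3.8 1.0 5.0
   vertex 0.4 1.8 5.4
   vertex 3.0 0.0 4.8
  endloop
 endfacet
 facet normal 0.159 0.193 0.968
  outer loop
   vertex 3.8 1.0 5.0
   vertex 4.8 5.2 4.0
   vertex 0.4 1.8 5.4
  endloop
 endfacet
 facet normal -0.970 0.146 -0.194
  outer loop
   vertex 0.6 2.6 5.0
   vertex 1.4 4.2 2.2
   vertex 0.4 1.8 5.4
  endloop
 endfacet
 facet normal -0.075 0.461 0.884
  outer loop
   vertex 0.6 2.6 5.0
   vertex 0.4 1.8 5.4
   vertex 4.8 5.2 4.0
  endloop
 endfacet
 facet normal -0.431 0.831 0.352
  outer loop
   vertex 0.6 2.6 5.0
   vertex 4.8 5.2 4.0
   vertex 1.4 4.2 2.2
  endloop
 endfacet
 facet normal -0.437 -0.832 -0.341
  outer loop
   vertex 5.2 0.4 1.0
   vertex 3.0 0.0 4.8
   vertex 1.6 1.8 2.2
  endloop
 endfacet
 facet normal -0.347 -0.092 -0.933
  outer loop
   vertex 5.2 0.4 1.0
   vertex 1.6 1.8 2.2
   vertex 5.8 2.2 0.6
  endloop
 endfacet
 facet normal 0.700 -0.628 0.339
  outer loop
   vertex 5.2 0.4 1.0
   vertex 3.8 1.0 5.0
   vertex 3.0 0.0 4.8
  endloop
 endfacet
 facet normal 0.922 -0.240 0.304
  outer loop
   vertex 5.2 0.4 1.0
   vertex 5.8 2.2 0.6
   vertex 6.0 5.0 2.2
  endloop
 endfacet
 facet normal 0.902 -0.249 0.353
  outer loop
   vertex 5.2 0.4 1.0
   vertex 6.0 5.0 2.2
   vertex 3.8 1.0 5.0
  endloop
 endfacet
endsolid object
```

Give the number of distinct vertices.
10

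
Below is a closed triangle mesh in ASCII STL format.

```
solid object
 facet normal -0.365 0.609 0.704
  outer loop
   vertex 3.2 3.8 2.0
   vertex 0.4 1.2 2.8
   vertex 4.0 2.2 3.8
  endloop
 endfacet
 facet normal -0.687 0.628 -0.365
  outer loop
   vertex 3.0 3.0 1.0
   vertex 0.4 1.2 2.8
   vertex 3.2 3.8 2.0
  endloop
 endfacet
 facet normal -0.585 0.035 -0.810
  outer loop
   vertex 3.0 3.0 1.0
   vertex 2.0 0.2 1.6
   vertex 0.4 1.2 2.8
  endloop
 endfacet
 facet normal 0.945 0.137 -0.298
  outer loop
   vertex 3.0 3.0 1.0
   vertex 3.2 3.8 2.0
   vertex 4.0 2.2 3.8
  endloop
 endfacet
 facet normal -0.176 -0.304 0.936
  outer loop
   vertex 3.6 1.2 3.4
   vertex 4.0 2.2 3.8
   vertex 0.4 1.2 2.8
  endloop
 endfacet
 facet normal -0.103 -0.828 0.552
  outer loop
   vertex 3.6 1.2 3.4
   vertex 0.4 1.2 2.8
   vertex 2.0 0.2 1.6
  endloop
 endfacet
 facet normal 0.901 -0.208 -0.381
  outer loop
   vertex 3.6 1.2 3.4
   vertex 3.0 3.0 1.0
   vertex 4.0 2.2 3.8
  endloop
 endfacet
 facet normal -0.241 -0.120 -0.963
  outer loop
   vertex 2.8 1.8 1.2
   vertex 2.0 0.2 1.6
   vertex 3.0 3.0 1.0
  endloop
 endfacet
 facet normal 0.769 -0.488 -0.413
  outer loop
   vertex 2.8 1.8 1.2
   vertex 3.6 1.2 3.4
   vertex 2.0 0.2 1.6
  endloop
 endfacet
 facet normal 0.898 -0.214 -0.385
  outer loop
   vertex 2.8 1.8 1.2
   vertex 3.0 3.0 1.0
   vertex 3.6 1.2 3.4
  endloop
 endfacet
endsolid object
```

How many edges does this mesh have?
15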